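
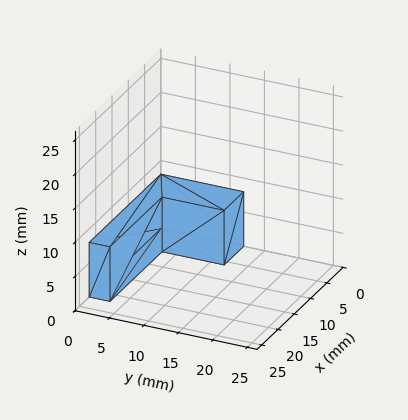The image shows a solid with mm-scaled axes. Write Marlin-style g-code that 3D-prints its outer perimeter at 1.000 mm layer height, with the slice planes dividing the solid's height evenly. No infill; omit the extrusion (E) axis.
Reading the render: the shape is an L-shaped prism: outer 22 × 12 mm, arm thicknesses ≈ 3 mm (horizontal) and 6 mm (vertical), extruded 8 mm in z (dimensions read to the nearest mm from the axis ticks). For the g-code, the solid's height is divided into equal slices at the stated Δz and each level perimeter traced with G1 moves after a G0 lift.

; perimeter-only toolpath
G21 ; units = mm
G90 ; absolute positioning
G28 ; home
; layer 1
G0 Z1.000
G0 X0.000 Y0.000
G1 X22.000 Y0.000
G1 X22.000 Y3.000
G1 X6.000 Y3.000
G1 X6.000 Y12.000
G1 X0.000 Y12.000
G1 X0.000 Y0.000
; layer 2
G0 Z2.000
G0 X0.000 Y0.000
G1 X22.000 Y0.000
G1 X22.000 Y3.000
G1 X6.000 Y3.000
G1 X6.000 Y12.000
G1 X0.000 Y12.000
G1 X0.000 Y0.000
; layer 3
G0 Z3.000
G0 X0.000 Y0.000
G1 X22.000 Y0.000
G1 X22.000 Y3.000
G1 X6.000 Y3.000
G1 X6.000 Y12.000
G1 X0.000 Y12.000
G1 X0.000 Y0.000
; layer 4
G0 Z4.000
G0 X0.000 Y0.000
G1 X22.000 Y0.000
G1 X22.000 Y3.000
G1 X6.000 Y3.000
G1 X6.000 Y12.000
G1 X0.000 Y12.000
G1 X0.000 Y0.000
; layer 5
G0 Z5.000
G0 X0.000 Y0.000
G1 X22.000 Y0.000
G1 X22.000 Y3.000
G1 X6.000 Y3.000
G1 X6.000 Y12.000
G1 X0.000 Y12.000
G1 X0.000 Y0.000
; layer 6
G0 Z6.000
G0 X0.000 Y0.000
G1 X22.000 Y0.000
G1 X22.000 Y3.000
G1 X6.000 Y3.000
G1 X6.000 Y12.000
G1 X0.000 Y12.000
G1 X0.000 Y0.000
; layer 7
G0 Z7.000
G0 X0.000 Y0.000
G1 X22.000 Y0.000
G1 X22.000 Y3.000
G1 X6.000 Y3.000
G1 X6.000 Y12.000
G1 X0.000 Y12.000
G1 X0.000 Y0.000
; layer 8
G0 Z8.000
G0 X0.000 Y0.000
G1 X22.000 Y0.000
G1 X22.000 Y3.000
G1 X6.000 Y3.000
G1 X6.000 Y12.000
G1 X0.000 Y12.000
G1 X0.000 Y0.000
M2 ; end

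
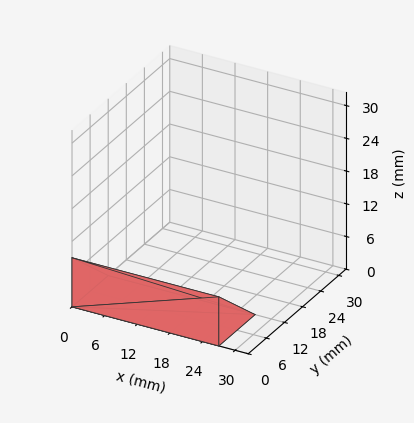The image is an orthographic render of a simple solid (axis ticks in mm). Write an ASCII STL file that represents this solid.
Reading the render: the shape is a wedge (ramp): 27 × 12 mm base, rising to 9 mm along the y=0 edge and sloping linearly to z=0 at y=12 (dimensions read to the nearest mm from the axis ticks). For the STL, each face is triangulated and given an outward normal.

solid part
  facet normal 0.0000 0.0000 -1.0000
    outer loop
      vertex 27.0 12.0 0.0
      vertex 27.0 0.0 0.0
      vertex 0.0 0.0 0.0
    endloop
  endfacet
  facet normal 0.0000 0.0000 -1.0000
    outer loop
      vertex 0.0 12.0 0.0
      vertex 27.0 12.0 0.0
      vertex 0.0 0.0 0.0
    endloop
  endfacet
  facet normal 0.0000 -1.0000 0.0000
    outer loop
      vertex 0.0 0.0 0.0
      vertex 27.0 0.0 0.0
      vertex 27.0 0.0 9.0
    endloop
  endfacet
  facet normal 0.0000 -1.0000 0.0000
    outer loop
      vertex 0.0 0.0 0.0
      vertex 27.0 0.0 9.0
      vertex 0.0 0.0 9.0
    endloop
  endfacet
  facet normal 0.0000 0.6000 0.8000
    outer loop
      vertex 0.0 0.0 9.0
      vertex 27.0 0.0 9.0
      vertex 27.0 12.0 0.0
    endloop
  endfacet
  facet normal 0.0000 0.6000 0.8000
    outer loop
      vertex 0.0 0.0 9.0
      vertex 27.0 12.0 0.0
      vertex 0.0 12.0 0.0
    endloop
  endfacet
  facet normal -1.0000 0.0000 0.0000
    outer loop
      vertex 0.0 0.0 9.0
      vertex 0.0 12.0 0.0
      vertex 0.0 0.0 0.0
    endloop
  endfacet
  facet normal 1.0000 0.0000 0.0000
    outer loop
      vertex 27.0 0.0 0.0
      vertex 27.0 12.0 0.0
      vertex 27.0 0.0 9.0
    endloop
  endfacet
endsolid part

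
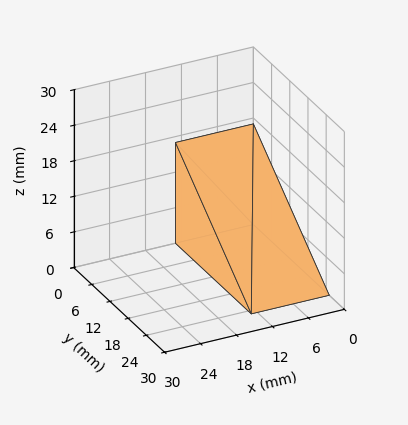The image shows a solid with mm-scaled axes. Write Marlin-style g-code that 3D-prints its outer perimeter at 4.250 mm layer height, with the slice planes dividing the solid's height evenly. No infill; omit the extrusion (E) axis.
Reading the render: the shape is a wedge (ramp): 13 × 25 mm base, rising to 17 mm along the y=0 edge and sloping linearly to z=0 at y=25 (dimensions read to the nearest mm from the axis ticks). For the g-code, the solid's height is divided into equal slices at the stated Δz and each level perimeter traced with G1 moves after a G0 lift.

; perimeter-only toolpath
G21 ; units = mm
G90 ; absolute positioning
G28 ; home
; layer 1
G0 Z4.250
G0 X0.000 Y0.000
G1 X13.000 Y0.000
G1 X13.000 Y18.750
G1 X0.000 Y18.750
G1 X0.000 Y0.000
; layer 2
G0 Z8.500
G0 X0.000 Y0.000
G1 X13.000 Y0.000
G1 X13.000 Y12.500
G1 X0.000 Y12.500
G1 X0.000 Y0.000
; layer 3
G0 Z12.750
G0 X0.000 Y0.000
G1 X13.000 Y0.000
G1 X13.000 Y6.250
G1 X0.000 Y6.250
G1 X0.000 Y0.000
M2 ; end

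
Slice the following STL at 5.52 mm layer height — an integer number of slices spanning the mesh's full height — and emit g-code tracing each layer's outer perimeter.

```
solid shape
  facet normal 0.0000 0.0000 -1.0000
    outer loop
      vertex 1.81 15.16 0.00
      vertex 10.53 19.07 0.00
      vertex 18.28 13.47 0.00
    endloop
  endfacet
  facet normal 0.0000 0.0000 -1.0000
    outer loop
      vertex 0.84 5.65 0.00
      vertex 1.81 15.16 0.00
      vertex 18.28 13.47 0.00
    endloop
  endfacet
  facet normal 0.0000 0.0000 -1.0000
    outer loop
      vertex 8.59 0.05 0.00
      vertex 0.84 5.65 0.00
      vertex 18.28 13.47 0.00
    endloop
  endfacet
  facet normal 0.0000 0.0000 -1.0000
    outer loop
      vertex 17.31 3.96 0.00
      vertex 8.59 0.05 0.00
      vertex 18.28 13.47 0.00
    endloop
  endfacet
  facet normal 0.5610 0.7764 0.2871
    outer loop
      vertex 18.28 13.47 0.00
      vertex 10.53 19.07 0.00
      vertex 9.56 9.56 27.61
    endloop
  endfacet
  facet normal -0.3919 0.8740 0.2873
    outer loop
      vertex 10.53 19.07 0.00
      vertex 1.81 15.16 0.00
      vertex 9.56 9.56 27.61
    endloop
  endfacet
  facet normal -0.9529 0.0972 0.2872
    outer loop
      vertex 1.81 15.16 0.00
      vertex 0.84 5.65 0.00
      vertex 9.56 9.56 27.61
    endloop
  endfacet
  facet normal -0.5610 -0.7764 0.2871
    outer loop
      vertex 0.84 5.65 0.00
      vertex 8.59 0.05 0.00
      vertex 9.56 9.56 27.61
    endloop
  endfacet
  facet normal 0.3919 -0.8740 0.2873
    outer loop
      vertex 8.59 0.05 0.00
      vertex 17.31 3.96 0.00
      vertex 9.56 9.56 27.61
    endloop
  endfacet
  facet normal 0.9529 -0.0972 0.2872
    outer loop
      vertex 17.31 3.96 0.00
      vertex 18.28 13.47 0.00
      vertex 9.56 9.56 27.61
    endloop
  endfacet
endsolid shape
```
; perimeter-only toolpath
G21 ; units = mm
G90 ; absolute positioning
G28 ; home
; layer 1
G0 Z5.52
G0 X16.54 Y12.69
G1 X10.34 Y17.17
G1 X3.36 Y14.04
G1 X2.58 Y6.43
G1 X8.78 Y1.95
G1 X15.76 Y5.08
G1 X16.54 Y12.69
; layer 2
G0 Z11.04
G0 X14.79 Y11.91
G1 X10.14 Y15.27
G1 X4.91 Y12.92
G1 X4.33 Y7.21
G1 X8.98 Y3.85
G1 X14.21 Y6.20
G1 X14.79 Y11.91
; layer 3
G0 Z16.57
G0 X13.05 Y11.12
G1 X9.95 Y13.36
G1 X6.46 Y11.80
G1 X6.07 Y8.00
G1 X9.17 Y5.76
G1 X12.66 Y7.32
G1 X13.05 Y11.12
; layer 4
G0 Z22.09
G0 X11.30 Y10.34
G1 X9.75 Y11.46
G1 X8.01 Y10.68
G1 X7.82 Y8.78
G1 X9.37 Y7.66
G1 X11.11 Y8.44
G1 X11.30 Y10.34
M2 ; end

The solid is a regular 6-sided pyramid, base circumscribed radius ≈ 9.56 mm, apex at z ≈ 27.6 mm. Slicing at Δz = 5.52 mm — 5 equal slices spanning the solid's height, so layer i sits at z = i·h/5 — gives 4 non-empty perimeters. Each is a 6-segment closed polygon; G0 lifts to the layer z and rapids to the start vertex, then G1 traces the edges. The cross-section shrinks linearly with z (the slice at the apex is degenerate and omitted).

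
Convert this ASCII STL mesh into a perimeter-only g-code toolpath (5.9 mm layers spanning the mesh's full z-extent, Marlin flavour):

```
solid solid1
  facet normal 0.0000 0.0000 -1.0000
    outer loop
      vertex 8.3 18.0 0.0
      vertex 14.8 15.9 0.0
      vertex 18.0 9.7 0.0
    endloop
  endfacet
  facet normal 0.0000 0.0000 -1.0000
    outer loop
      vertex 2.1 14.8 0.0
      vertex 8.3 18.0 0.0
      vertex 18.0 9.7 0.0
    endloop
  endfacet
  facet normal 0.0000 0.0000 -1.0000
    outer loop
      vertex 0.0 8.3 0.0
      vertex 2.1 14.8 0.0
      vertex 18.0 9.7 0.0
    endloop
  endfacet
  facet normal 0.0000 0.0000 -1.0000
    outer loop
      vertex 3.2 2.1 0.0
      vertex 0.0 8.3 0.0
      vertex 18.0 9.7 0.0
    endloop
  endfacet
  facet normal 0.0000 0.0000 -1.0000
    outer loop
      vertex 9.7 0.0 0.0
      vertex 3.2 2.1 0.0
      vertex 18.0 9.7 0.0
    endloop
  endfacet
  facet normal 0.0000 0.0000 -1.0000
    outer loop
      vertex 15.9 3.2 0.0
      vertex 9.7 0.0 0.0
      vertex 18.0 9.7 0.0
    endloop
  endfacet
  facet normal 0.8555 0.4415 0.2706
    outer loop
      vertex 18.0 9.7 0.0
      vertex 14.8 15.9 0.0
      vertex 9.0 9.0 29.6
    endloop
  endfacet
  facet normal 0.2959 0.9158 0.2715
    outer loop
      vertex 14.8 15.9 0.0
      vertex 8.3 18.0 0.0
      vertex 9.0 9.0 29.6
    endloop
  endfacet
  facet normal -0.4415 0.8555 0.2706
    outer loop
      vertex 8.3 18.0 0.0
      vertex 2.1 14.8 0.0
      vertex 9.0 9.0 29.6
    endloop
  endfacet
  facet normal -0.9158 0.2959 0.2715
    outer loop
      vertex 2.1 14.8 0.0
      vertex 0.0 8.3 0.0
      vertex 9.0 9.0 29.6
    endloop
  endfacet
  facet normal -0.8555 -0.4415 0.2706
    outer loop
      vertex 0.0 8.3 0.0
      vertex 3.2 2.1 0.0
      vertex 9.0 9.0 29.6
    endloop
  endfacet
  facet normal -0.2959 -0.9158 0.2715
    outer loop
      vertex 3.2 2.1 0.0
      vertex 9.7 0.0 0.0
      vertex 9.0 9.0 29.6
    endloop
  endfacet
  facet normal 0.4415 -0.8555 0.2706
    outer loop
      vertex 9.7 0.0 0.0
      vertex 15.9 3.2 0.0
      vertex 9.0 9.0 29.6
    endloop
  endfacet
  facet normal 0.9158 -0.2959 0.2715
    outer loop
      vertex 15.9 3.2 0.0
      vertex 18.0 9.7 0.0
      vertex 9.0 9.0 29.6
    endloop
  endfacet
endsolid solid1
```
; perimeter-only toolpath
G21 ; units = mm
G90 ; absolute positioning
G28 ; home
; layer 1
G0 Z5.9
G0 X16.2 Y9.6
G1 X13.6 Y14.5
G1 X8.4 Y16.2
G1 X3.5 Y13.6
G1 X1.8 Y8.4
G1 X4.4 Y3.5
G1 X9.6 Y1.8
G1 X14.5 Y4.4
G1 X16.2 Y9.6
; layer 2
G0 Z11.8
G0 X14.4 Y9.4
G1 X12.5 Y13.1
G1 X8.6 Y14.4
G1 X4.9 Y12.5
G1 X3.6 Y8.6
G1 X5.5 Y4.9
G1 X9.4 Y3.6
G1 X13.1 Y5.5
G1 X14.4 Y9.4
; layer 3
G0 Z17.8
G0 X12.6 Y9.3
G1 X11.3 Y11.8
G1 X8.7 Y12.6
G1 X6.2 Y11.3
G1 X5.4 Y8.7
G1 X6.7 Y6.2
G1 X9.3 Y5.4
G1 X11.8 Y6.7
G1 X12.6 Y9.3
; layer 4
G0 Z23.7
G0 X10.8 Y9.1
G1 X10.2 Y10.4
G1 X8.9 Y10.8
G1 X7.6 Y10.2
G1 X7.2 Y8.9
G1 X7.8 Y7.6
G1 X9.1 Y7.2
G1 X10.4 Y7.8
G1 X10.8 Y9.1
M2 ; end

The solid is a regular 8-sided pyramid, base circumscribed radius ≈ 9 mm, apex at z ≈ 29.6 mm. Slicing at Δz = 5.9 mm — 5 equal slices spanning the solid's height, so layer i sits at z = i·h/5 — gives 4 non-empty perimeters. Each is a 8-segment closed polygon; G0 lifts to the layer z and rapids to the start vertex, then G1 traces the edges. The cross-section shrinks linearly with z (the slice at the apex is degenerate and omitted).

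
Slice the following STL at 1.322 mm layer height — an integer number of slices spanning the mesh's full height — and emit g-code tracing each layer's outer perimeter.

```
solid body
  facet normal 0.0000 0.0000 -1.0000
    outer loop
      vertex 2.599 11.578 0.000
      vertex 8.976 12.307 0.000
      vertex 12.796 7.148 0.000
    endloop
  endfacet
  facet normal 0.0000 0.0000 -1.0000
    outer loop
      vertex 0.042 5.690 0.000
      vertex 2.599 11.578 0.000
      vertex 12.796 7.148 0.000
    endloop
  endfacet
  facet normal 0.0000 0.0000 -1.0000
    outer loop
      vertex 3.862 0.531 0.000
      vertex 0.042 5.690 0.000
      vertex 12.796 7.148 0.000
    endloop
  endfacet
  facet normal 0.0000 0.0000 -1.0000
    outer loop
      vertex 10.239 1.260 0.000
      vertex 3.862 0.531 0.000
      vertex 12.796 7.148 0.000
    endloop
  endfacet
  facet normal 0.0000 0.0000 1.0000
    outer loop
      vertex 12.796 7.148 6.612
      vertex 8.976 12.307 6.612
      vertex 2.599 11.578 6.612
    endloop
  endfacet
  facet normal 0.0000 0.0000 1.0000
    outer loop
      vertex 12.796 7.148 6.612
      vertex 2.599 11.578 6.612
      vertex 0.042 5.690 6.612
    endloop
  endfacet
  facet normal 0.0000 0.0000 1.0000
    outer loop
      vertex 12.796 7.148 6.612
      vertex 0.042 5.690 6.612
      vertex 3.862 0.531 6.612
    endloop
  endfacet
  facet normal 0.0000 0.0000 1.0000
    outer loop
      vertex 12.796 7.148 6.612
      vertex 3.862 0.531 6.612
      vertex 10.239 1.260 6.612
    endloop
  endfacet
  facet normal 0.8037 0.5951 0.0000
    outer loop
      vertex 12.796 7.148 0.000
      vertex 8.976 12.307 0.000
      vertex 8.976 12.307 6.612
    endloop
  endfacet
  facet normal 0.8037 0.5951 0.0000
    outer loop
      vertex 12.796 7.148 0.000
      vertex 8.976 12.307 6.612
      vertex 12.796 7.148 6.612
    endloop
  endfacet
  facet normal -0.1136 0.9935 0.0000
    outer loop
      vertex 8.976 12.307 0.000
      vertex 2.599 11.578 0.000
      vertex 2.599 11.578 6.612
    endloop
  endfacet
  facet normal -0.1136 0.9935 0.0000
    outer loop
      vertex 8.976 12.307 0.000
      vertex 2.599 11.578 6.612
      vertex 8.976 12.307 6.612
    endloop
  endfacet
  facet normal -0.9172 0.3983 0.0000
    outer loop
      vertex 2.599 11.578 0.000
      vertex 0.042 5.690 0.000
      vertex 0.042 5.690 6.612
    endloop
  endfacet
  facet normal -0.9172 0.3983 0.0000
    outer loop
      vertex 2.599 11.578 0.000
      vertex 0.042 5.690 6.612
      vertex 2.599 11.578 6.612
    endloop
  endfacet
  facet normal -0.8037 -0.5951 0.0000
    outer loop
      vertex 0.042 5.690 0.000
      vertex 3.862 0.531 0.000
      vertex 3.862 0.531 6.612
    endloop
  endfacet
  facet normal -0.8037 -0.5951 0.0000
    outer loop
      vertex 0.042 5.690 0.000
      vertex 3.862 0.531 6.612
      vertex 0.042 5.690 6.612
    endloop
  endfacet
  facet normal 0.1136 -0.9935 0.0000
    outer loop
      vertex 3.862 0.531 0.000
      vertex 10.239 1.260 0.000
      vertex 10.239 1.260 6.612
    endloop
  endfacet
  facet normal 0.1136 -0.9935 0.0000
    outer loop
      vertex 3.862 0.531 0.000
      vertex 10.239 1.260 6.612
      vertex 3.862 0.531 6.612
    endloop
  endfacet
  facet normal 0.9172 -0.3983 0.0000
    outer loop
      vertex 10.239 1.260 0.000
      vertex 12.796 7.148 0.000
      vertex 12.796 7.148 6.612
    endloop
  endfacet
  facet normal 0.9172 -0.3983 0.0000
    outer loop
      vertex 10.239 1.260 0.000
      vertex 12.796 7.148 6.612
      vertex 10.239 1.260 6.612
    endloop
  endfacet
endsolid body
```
; perimeter-only toolpath
G21 ; units = mm
G90 ; absolute positioning
G28 ; home
; layer 1
G0 Z1.322
G0 X12.796 Y7.148
G1 X8.976 Y12.307
G1 X2.599 Y11.578
G1 X0.042 Y5.690
G1 X3.862 Y0.531
G1 X10.239 Y1.260
G1 X12.796 Y7.148
; layer 2
G0 Z2.645
G0 X12.796 Y7.148
G1 X8.976 Y12.307
G1 X2.599 Y11.578
G1 X0.042 Y5.690
G1 X3.862 Y0.531
G1 X10.239 Y1.260
G1 X12.796 Y7.148
; layer 3
G0 Z3.967
G0 X12.796 Y7.148
G1 X8.976 Y12.307
G1 X2.599 Y11.578
G1 X0.042 Y5.690
G1 X3.862 Y0.531
G1 X10.239 Y1.260
G1 X12.796 Y7.148
; layer 4
G0 Z5.290
G0 X12.796 Y7.148
G1 X8.976 Y12.307
G1 X2.599 Y11.578
G1 X0.042 Y5.690
G1 X3.862 Y0.531
G1 X10.239 Y1.260
G1 X12.796 Y7.148
; layer 5
G0 Z6.612
G0 X12.796 Y7.148
G1 X8.976 Y12.307
G1 X2.599 Y11.578
G1 X0.042 Y5.690
G1 X3.862 Y0.531
G1 X10.239 Y1.260
G1 X12.796 Y7.148
M2 ; end

The solid is a regular 6-sided prism (a cylinder approximated with 6 flat sides), circumscribed radius ≈ 6.42 mm, height ≈ 6.61 mm. Slicing at Δz = 1.322 mm — 5 equal slices spanning the solid's height, so layer i sits at z = i·h/5 — gives 5 non-empty perimeters. Each is a 6-segment closed polygon; G0 lifts to the layer z and rapids to the start vertex, then G1 traces the edges.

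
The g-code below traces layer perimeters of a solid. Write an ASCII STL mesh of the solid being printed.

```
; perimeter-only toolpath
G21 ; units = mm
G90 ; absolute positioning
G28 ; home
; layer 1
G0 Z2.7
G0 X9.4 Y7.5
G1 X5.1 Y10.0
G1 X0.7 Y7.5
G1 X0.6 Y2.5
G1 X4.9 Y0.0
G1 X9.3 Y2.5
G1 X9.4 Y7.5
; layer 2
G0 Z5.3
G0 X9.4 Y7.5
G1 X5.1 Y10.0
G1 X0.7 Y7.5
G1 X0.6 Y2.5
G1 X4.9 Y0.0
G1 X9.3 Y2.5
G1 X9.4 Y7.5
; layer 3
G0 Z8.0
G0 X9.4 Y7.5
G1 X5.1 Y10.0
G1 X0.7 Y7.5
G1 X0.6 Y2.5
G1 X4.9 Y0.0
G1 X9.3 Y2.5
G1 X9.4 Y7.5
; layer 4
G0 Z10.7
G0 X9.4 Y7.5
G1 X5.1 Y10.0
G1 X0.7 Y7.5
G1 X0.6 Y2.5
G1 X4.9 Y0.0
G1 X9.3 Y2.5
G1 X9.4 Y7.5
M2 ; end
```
solid part
  facet normal 0.0000 0.0000 -1.0000
    outer loop
      vertex 0.7 7.5 0.0
      vertex 5.1 10.0 0.0
      vertex 9.4 7.5 0.0
    endloop
  endfacet
  facet normal 0.0000 0.0000 -1.0000
    outer loop
      vertex 0.6 2.5 0.0
      vertex 0.7 7.5 0.0
      vertex 9.4 7.5 0.0
    endloop
  endfacet
  facet normal 0.0000 0.0000 -1.0000
    outer loop
      vertex 4.9 0.0 0.0
      vertex 0.6 2.5 0.0
      vertex 9.4 7.5 0.0
    endloop
  endfacet
  facet normal 0.0000 0.0000 -1.0000
    outer loop
      vertex 9.3 2.5 0.0
      vertex 4.9 0.0 0.0
      vertex 9.4 7.5 0.0
    endloop
  endfacet
  facet normal 0.0000 0.0000 1.0000
    outer loop
      vertex 9.4 7.5 10.7
      vertex 5.1 10.0 10.7
      vertex 0.7 7.5 10.7
    endloop
  endfacet
  facet normal 0.0000 0.0000 1.0000
    outer loop
      vertex 9.4 7.5 10.7
      vertex 0.7 7.5 10.7
      vertex 0.6 2.5 10.7
    endloop
  endfacet
  facet normal 0.0000 0.0000 1.0000
    outer loop
      vertex 9.4 7.5 10.7
      vertex 0.6 2.5 10.7
      vertex 4.9 0.0 10.7
    endloop
  endfacet
  facet normal 0.0000 0.0000 1.0000
    outer loop
      vertex 9.4 7.5 10.7
      vertex 4.9 0.0 10.7
      vertex 9.3 2.5 10.7
    endloop
  endfacet
  facet normal 0.5026 0.8645 0.0000
    outer loop
      vertex 9.4 7.5 0.0
      vertex 5.1 10.0 0.0
      vertex 5.1 10.0 10.7
    endloop
  endfacet
  facet normal 0.5026 0.8645 0.0000
    outer loop
      vertex 9.4 7.5 0.0
      vertex 5.1 10.0 10.7
      vertex 9.4 7.5 10.7
    endloop
  endfacet
  facet normal -0.4940 0.8695 0.0000
    outer loop
      vertex 5.1 10.0 0.0
      vertex 0.7 7.5 0.0
      vertex 0.7 7.5 10.7
    endloop
  endfacet
  facet normal -0.4940 0.8695 0.0000
    outer loop
      vertex 5.1 10.0 0.0
      vertex 0.7 7.5 10.7
      vertex 5.1 10.0 10.7
    endloop
  endfacet
  facet normal -0.9998 0.0200 0.0000
    outer loop
      vertex 0.7 7.5 0.0
      vertex 0.6 2.5 0.0
      vertex 0.6 2.5 10.7
    endloop
  endfacet
  facet normal -0.9998 0.0200 0.0000
    outer loop
      vertex 0.7 7.5 0.0
      vertex 0.6 2.5 10.7
      vertex 0.7 7.5 10.7
    endloop
  endfacet
  facet normal -0.5026 -0.8645 0.0000
    outer loop
      vertex 0.6 2.5 0.0
      vertex 4.9 0.0 0.0
      vertex 4.9 0.0 10.7
    endloop
  endfacet
  facet normal -0.5026 -0.8645 0.0000
    outer loop
      vertex 0.6 2.5 0.0
      vertex 4.9 0.0 10.7
      vertex 0.6 2.5 10.7
    endloop
  endfacet
  facet normal 0.4940 -0.8695 0.0000
    outer loop
      vertex 4.9 0.0 0.0
      vertex 9.3 2.5 0.0
      vertex 9.3 2.5 10.7
    endloop
  endfacet
  facet normal 0.4940 -0.8695 0.0000
    outer loop
      vertex 4.9 0.0 0.0
      vertex 9.3 2.5 10.7
      vertex 4.9 0.0 10.7
    endloop
  endfacet
  facet normal 0.9998 -0.0200 0.0000
    outer loop
      vertex 9.3 2.5 0.0
      vertex 9.4 7.5 0.0
      vertex 9.4 7.5 10.7
    endloop
  endfacet
  facet normal 0.9998 -0.0200 0.0000
    outer loop
      vertex 9.3 2.5 0.0
      vertex 9.4 7.5 10.7
      vertex 9.3 2.5 10.7
    endloop
  endfacet
endsolid part

The G0 Z moves step by Δz≈2.7 mm. Every layer's G1 loop is the same polygon, so the solid is a straight extrusion of it from z=0 to z≈10.7. Closing with flat bottom and top caps and triangulating gives 20 facets — a regular 6-sided prism (a cylinder approximated with 6 flat sides), circumscribed radius ≈ 5 mm, height ≈ 10.7 mm.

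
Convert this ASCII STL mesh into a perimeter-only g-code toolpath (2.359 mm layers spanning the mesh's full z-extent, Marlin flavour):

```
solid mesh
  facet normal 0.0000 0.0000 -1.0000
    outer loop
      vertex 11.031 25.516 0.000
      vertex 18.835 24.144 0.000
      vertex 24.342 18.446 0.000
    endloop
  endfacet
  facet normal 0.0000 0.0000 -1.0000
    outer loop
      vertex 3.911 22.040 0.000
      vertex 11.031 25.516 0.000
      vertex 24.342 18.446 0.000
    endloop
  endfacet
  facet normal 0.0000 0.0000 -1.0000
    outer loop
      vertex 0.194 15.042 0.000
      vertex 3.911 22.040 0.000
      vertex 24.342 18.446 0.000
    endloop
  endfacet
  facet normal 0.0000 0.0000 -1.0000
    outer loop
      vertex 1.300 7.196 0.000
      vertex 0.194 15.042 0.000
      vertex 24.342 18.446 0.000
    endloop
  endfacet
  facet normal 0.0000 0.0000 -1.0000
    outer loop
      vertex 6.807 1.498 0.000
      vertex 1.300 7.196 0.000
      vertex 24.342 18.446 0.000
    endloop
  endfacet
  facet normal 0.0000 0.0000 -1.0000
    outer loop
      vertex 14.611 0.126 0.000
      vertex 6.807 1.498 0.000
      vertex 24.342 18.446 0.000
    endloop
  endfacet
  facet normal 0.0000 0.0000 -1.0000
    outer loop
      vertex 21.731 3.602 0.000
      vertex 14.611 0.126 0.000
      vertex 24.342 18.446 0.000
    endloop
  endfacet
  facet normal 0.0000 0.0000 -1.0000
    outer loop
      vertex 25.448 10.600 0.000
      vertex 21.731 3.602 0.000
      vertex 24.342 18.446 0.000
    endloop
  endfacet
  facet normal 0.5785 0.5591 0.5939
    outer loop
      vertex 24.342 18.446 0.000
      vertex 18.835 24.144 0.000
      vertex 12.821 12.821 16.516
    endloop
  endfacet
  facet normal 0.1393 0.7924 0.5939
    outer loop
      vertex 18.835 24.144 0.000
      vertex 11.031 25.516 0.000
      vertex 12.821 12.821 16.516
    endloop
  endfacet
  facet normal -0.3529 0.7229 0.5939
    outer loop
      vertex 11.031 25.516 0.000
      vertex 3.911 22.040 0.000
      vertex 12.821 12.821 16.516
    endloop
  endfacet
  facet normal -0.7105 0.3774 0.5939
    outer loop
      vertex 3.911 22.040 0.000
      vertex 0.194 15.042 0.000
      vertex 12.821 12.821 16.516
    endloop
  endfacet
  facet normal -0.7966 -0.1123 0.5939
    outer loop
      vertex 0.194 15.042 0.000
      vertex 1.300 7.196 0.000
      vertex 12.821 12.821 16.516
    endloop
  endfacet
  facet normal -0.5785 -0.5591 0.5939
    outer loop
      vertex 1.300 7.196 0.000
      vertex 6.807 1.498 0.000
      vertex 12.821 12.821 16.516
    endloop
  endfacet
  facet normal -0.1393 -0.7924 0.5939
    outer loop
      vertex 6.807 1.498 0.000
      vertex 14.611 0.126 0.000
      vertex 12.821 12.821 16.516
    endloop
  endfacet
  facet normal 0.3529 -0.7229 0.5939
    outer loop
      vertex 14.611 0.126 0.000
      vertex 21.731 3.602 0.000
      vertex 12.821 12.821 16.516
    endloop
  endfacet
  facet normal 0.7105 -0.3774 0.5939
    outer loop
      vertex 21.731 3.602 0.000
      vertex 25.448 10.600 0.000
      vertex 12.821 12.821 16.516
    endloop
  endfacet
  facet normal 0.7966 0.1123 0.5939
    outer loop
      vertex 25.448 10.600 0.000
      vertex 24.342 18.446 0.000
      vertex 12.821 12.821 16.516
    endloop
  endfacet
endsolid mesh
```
; perimeter-only toolpath
G21 ; units = mm
G90 ; absolute positioning
G28 ; home
; layer 1
G0 Z2.359
G0 X22.696 Y17.642
G1 X17.976 Y22.526
G1 X11.287 Y23.702
G1 X5.184 Y20.723
G1 X1.998 Y14.725
G1 X2.946 Y8.000
G1 X7.666 Y3.116
G1 X14.355 Y1.940
G1 X20.458 Y4.919
G1 X23.644 Y10.917
G1 X22.696 Y17.642
; layer 2
G0 Z4.719
G0 X21.050 Y16.839
G1 X17.117 Y20.909
G1 X11.542 Y21.889
G1 X6.457 Y19.406
G1 X3.802 Y14.407
G1 X4.592 Y8.803
G1 X8.525 Y4.733
G1 X14.100 Y3.753
G1 X19.185 Y6.236
G1 X21.840 Y11.235
G1 X21.050 Y16.839
; layer 3
G0 Z7.078
G0 X19.404 Y16.035
G1 X16.258 Y19.291
G1 X11.798 Y20.075
G1 X7.730 Y18.089
G1 X5.606 Y14.090
G1 X6.238 Y9.607
G1 X9.384 Y6.351
G1 X13.844 Y5.567
G1 X17.912 Y7.553
G1 X20.036 Y11.552
G1 X19.404 Y16.035
; layer 4
G0 Z9.438
G0 X17.759 Y15.232
G1 X15.398 Y17.674
G1 X12.054 Y18.262
G1 X9.002 Y16.772
G1 X7.409 Y13.773
G1 X7.883 Y10.410
G1 X10.244 Y7.968
G1 X13.588 Y7.380
G1 X16.640 Y8.870
G1 X18.233 Y11.869
G1 X17.759 Y15.232
; layer 5
G0 Z11.797
G0 X16.113 Y14.428
G1 X14.539 Y16.056
G1 X12.310 Y16.448
G1 X10.275 Y15.455
G1 X9.213 Y13.456
G1 X9.529 Y11.214
G1 X11.103 Y9.586
G1 X13.332 Y9.194
G1 X15.367 Y10.187
G1 X16.429 Y12.186
G1 X16.113 Y14.428
; layer 6
G0 Z14.157
G0 X14.467 Y13.625
G1 X13.680 Y14.439
G1 X12.565 Y14.635
G1 X11.548 Y14.138
G1 X11.017 Y13.138
G1 X11.175 Y12.017
G1 X11.962 Y11.203
G1 X13.077 Y11.007
G1 X14.094 Y11.504
G1 X14.625 Y12.504
G1 X14.467 Y13.625
M2 ; end

The solid is a regular 10-sided pyramid, base circumscribed radius ≈ 12.8 mm, apex at z ≈ 16.5 mm. Slicing at Δz = 2.359 mm — 7 equal slices spanning the solid's height, so layer i sits at z = i·h/7 — gives 6 non-empty perimeters. Each is a 10-segment closed polygon; G0 lifts to the layer z and rapids to the start vertex, then G1 traces the edges. The cross-section shrinks linearly with z (the slice at the apex is degenerate and omitted).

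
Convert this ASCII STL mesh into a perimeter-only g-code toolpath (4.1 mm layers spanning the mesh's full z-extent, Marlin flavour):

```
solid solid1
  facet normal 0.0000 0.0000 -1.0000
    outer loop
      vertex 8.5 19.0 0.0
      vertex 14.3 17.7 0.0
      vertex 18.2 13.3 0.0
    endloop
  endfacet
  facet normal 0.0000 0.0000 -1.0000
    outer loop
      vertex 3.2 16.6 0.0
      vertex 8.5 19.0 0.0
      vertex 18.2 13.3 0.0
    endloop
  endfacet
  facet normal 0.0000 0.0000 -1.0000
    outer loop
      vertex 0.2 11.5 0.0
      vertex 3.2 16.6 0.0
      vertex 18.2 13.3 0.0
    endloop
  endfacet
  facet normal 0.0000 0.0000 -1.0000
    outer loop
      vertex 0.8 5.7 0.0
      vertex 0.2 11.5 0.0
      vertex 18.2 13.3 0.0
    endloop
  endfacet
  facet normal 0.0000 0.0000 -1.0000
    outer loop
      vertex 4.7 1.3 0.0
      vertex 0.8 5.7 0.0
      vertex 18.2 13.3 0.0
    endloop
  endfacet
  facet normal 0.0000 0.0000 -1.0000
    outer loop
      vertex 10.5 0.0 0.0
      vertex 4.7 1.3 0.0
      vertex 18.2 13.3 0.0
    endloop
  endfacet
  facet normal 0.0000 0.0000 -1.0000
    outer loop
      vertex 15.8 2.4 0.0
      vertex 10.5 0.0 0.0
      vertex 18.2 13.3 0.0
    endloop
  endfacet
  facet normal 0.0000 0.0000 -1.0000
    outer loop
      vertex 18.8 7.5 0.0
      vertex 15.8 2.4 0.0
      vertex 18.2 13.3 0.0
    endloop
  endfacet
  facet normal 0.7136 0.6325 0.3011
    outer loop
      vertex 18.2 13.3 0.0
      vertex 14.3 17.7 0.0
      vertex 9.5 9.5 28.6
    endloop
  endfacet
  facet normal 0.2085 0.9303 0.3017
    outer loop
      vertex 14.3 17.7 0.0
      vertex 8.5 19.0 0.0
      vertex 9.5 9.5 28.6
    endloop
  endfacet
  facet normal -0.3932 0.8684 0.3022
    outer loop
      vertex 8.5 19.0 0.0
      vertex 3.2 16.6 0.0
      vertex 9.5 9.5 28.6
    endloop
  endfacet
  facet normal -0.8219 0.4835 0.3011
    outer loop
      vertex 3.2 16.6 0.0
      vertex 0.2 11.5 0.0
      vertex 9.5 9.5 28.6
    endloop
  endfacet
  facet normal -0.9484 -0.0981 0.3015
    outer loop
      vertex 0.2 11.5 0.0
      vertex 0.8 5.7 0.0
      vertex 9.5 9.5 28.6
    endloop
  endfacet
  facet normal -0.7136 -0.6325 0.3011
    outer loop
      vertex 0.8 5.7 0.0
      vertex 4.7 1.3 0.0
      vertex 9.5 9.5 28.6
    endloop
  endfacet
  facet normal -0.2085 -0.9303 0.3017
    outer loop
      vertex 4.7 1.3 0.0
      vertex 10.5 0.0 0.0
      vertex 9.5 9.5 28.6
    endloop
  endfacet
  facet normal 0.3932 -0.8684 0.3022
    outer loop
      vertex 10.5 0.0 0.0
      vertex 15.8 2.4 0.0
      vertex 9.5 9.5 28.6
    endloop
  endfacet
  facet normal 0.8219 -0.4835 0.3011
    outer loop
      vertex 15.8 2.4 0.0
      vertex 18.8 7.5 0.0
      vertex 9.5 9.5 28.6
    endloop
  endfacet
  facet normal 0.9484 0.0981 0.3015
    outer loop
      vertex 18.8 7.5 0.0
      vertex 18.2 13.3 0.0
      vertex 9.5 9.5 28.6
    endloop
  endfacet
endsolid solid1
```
; perimeter-only toolpath
G21 ; units = mm
G90 ; absolute positioning
G28 ; home
; layer 1
G0 Z4.1
G0 X17.0 Y12.8
G1 X13.6 Y16.5
G1 X8.6 Y17.6
G1 X4.1 Y15.6
G1 X1.5 Y11.2
G1 X2.0 Y6.2
G1 X5.4 Y2.5
G1 X10.4 Y1.4
G1 X14.9 Y3.4
G1 X17.5 Y7.8
G1 X17.0 Y12.8
; layer 2
G0 Z8.2
G0 X15.7 Y12.2
G1 X12.9 Y15.4
G1 X8.8 Y16.3
G1 X5.0 Y14.6
G1 X2.9 Y10.9
G1 X3.3 Y6.8
G1 X6.1 Y3.6
G1 X10.2 Y2.7
G1 X14.0 Y4.4
G1 X16.1 Y8.1
G1 X15.7 Y12.2
; layer 3
G0 Z12.3
G0 X14.5 Y11.7
G1 X12.2 Y14.2
G1 X8.9 Y14.9
G1 X5.9 Y13.6
G1 X4.2 Y10.6
G1 X4.5 Y7.3
G1 X6.8 Y4.8
G1 X10.1 Y4.1
G1 X13.1 Y5.4
G1 X14.8 Y8.4
G1 X14.5 Y11.7
; layer 4
G0 Z16.3
G0 X13.2 Y11.1
G1 X11.6 Y13.0
G1 X9.1 Y13.6
G1 X6.8 Y12.5
G1 X5.5 Y10.4
G1 X5.8 Y7.9
G1 X7.4 Y6.0
G1 X9.9 Y5.4
G1 X12.2 Y6.5
G1 X13.5 Y8.6
G1 X13.2 Y11.1
; layer 5
G0 Z20.4
G0 X12.0 Y10.6
G1 X10.9 Y11.8
G1 X9.2 Y12.2
G1 X7.7 Y11.5
G1 X6.8 Y10.1
G1 X7.0 Y8.4
G1 X8.1 Y7.2
G1 X9.8 Y6.8
G1 X11.3 Y7.5
G1 X12.2 Y8.9
G1 X12.0 Y10.6
; layer 6
G0 Z24.5
G0 X10.7 Y10.0
G1 X10.2 Y10.7
G1 X9.4 Y10.9
G1 X8.6 Y10.5
G1 X8.2 Y9.8
G1 X8.3 Y9.0
G1 X8.8 Y8.3
G1 X9.6 Y8.1
G1 X10.4 Y8.5
G1 X10.8 Y9.2
G1 X10.7 Y10.0
M2 ; end

The solid is a regular 10-sided pyramid, base circumscribed radius ≈ 9.5 mm, apex at z ≈ 28.6 mm. Slicing at Δz = 4.1 mm — 7 equal slices spanning the solid's height, so layer i sits at z = i·h/7 — gives 6 non-empty perimeters. Each is a 10-segment closed polygon; G0 lifts to the layer z and rapids to the start vertex, then G1 traces the edges. The cross-section shrinks linearly with z (the slice at the apex is degenerate and omitted).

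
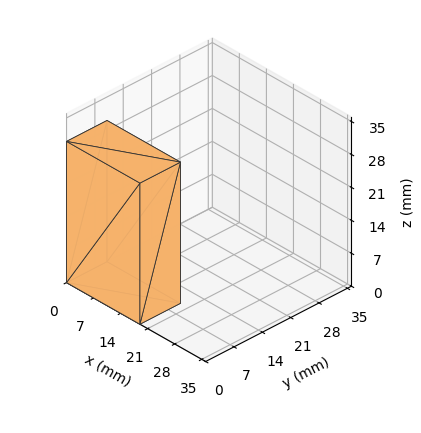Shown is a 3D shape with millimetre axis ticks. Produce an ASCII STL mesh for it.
Reading the render: the shape is a rectangular box, roughly 19 × 10 mm footprint and 30 mm tall (dimensions read to the nearest mm from the axis ticks). For the STL, each face is triangulated and given an outward normal.

solid part
  facet normal 0.0000 0.0000 -1.0000
    outer loop
      vertex 19.000 10.000 0.000
      vertex 19.000 0.000 0.000
      vertex 0.000 0.000 0.000
    endloop
  endfacet
  facet normal 0.0000 0.0000 -1.0000
    outer loop
      vertex 0.000 10.000 0.000
      vertex 19.000 10.000 0.000
      vertex 0.000 0.000 0.000
    endloop
  endfacet
  facet normal 0.0000 0.0000 1.0000
    outer loop
      vertex 0.000 0.000 30.000
      vertex 19.000 0.000 30.000
      vertex 19.000 10.000 30.000
    endloop
  endfacet
  facet normal 0.0000 0.0000 1.0000
    outer loop
      vertex 0.000 0.000 30.000
      vertex 19.000 10.000 30.000
      vertex 0.000 10.000 30.000
    endloop
  endfacet
  facet normal 0.0000 -1.0000 0.0000
    outer loop
      vertex 0.000 0.000 0.000
      vertex 19.000 0.000 0.000
      vertex 19.000 0.000 30.000
    endloop
  endfacet
  facet normal 0.0000 -1.0000 0.0000
    outer loop
      vertex 0.000 0.000 0.000
      vertex 19.000 0.000 30.000
      vertex 0.000 0.000 30.000
    endloop
  endfacet
  facet normal 0.0000 1.0000 0.0000
    outer loop
      vertex 19.000 10.000 30.000
      vertex 19.000 10.000 0.000
      vertex 0.000 10.000 0.000
    endloop
  endfacet
  facet normal 0.0000 1.0000 0.0000
    outer loop
      vertex 0.000 10.000 30.000
      vertex 19.000 10.000 30.000
      vertex 0.000 10.000 0.000
    endloop
  endfacet
  facet normal -1.0000 0.0000 0.0000
    outer loop
      vertex 0.000 10.000 30.000
      vertex 0.000 10.000 0.000
      vertex 0.000 0.000 0.000
    endloop
  endfacet
  facet normal -1.0000 0.0000 0.0000
    outer loop
      vertex 0.000 0.000 30.000
      vertex 0.000 10.000 30.000
      vertex 0.000 0.000 0.000
    endloop
  endfacet
  facet normal 1.0000 0.0000 0.0000
    outer loop
      vertex 19.000 0.000 0.000
      vertex 19.000 10.000 0.000
      vertex 19.000 10.000 30.000
    endloop
  endfacet
  facet normal 1.0000 0.0000 0.0000
    outer loop
      vertex 19.000 0.000 0.000
      vertex 19.000 10.000 30.000
      vertex 19.000 0.000 30.000
    endloop
  endfacet
endsolid part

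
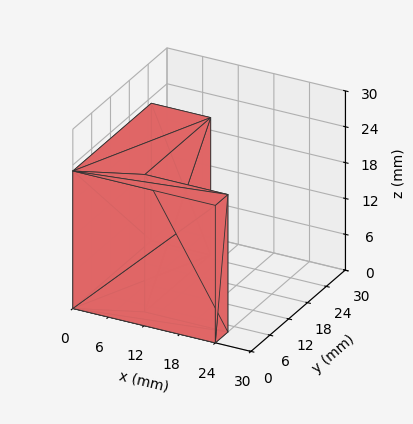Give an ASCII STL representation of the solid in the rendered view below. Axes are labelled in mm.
Reading the render: the shape is an L-shaped prism: outer 24 × 25 mm, arm thicknesses ≈ 4 mm (horizontal) and 10 mm (vertical), extruded 23 mm in z (dimensions read to the nearest mm from the axis ticks). For the STL, each face is triangulated and given an outward normal.

solid part
  facet normal 0.0000 0.0000 -1.0000
    outer loop
      vertex 24.0 4.0 0.0
      vertex 24.0 0.0 0.0
      vertex 0.0 0.0 0.0
    endloop
  endfacet
  facet normal 0.0000 0.0000 -1.0000
    outer loop
      vertex 10.0 4.0 0.0
      vertex 24.0 4.0 0.0
      vertex 0.0 0.0 0.0
    endloop
  endfacet
  facet normal 0.0000 0.0000 -1.0000
    outer loop
      vertex 10.0 25.0 0.0
      vertex 10.0 4.0 0.0
      vertex 0.0 0.0 0.0
    endloop
  endfacet
  facet normal 0.0000 0.0000 -1.0000
    outer loop
      vertex 0.0 25.0 0.0
      vertex 10.0 25.0 0.0
      vertex 0.0 0.0 0.0
    endloop
  endfacet
  facet normal 0.0000 0.0000 1.0000
    outer loop
      vertex 0.0 0.0 23.0
      vertex 24.0 0.0 23.0
      vertex 24.0 4.0 23.0
    endloop
  endfacet
  facet normal 0.0000 0.0000 1.0000
    outer loop
      vertex 0.0 0.0 23.0
      vertex 24.0 4.0 23.0
      vertex 10.0 4.0 23.0
    endloop
  endfacet
  facet normal 0.0000 0.0000 1.0000
    outer loop
      vertex 0.0 0.0 23.0
      vertex 10.0 4.0 23.0
      vertex 10.0 25.0 23.0
    endloop
  endfacet
  facet normal 0.0000 0.0000 1.0000
    outer loop
      vertex 0.0 0.0 23.0
      vertex 10.0 25.0 23.0
      vertex 0.0 25.0 23.0
    endloop
  endfacet
  facet normal 0.0000 -1.0000 0.0000
    outer loop
      vertex 0.0 0.0 0.0
      vertex 24.0 0.0 0.0
      vertex 24.0 0.0 23.0
    endloop
  endfacet
  facet normal 0.0000 -1.0000 0.0000
    outer loop
      vertex 0.0 0.0 0.0
      vertex 24.0 0.0 23.0
      vertex 0.0 0.0 23.0
    endloop
  endfacet
  facet normal 1.0000 0.0000 0.0000
    outer loop
      vertex 24.0 0.0 0.0
      vertex 24.0 4.0 0.0
      vertex 24.0 4.0 23.0
    endloop
  endfacet
  facet normal 1.0000 0.0000 0.0000
    outer loop
      vertex 24.0 0.0 0.0
      vertex 24.0 4.0 23.0
      vertex 24.0 0.0 23.0
    endloop
  endfacet
  facet normal 0.0000 1.0000 0.0000
    outer loop
      vertex 24.0 4.0 0.0
      vertex 10.0 4.0 0.0
      vertex 10.0 4.0 23.0
    endloop
  endfacet
  facet normal 0.0000 1.0000 0.0000
    outer loop
      vertex 24.0 4.0 0.0
      vertex 10.0 4.0 23.0
      vertex 24.0 4.0 23.0
    endloop
  endfacet
  facet normal 1.0000 0.0000 0.0000
    outer loop
      vertex 10.0 4.0 0.0
      vertex 10.0 25.0 0.0
      vertex 10.0 25.0 23.0
    endloop
  endfacet
  facet normal 1.0000 0.0000 0.0000
    outer loop
      vertex 10.0 4.0 0.0
      vertex 10.0 25.0 23.0
      vertex 10.0 4.0 23.0
    endloop
  endfacet
  facet normal 0.0000 1.0000 0.0000
    outer loop
      vertex 10.0 25.0 0.0
      vertex 0.0 25.0 0.0
      vertex 0.0 25.0 23.0
    endloop
  endfacet
  facet normal 0.0000 1.0000 0.0000
    outer loop
      vertex 10.0 25.0 0.0
      vertex 0.0 25.0 23.0
      vertex 10.0 25.0 23.0
    endloop
  endfacet
  facet normal -1.0000 0.0000 0.0000
    outer loop
      vertex 0.0 25.0 0.0
      vertex 0.0 0.0 0.0
      vertex 0.0 0.0 23.0
    endloop
  endfacet
  facet normal -1.0000 0.0000 0.0000
    outer loop
      vertex 0.0 25.0 0.0
      vertex 0.0 0.0 23.0
      vertex 0.0 25.0 23.0
    endloop
  endfacet
endsolid part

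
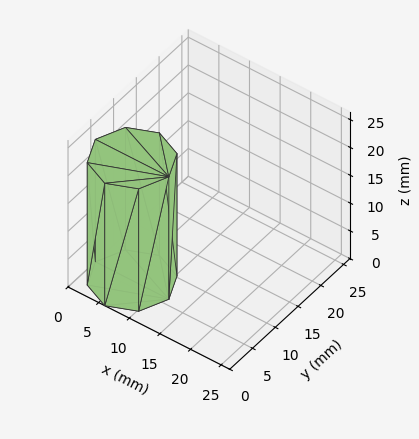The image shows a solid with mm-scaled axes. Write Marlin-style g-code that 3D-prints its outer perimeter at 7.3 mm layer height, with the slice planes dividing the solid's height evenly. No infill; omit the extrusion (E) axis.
Reading the render: the shape is a regular 8-sided prism (a cylinder approximated with 8 flat sides), circumscribed radius ≈ 6 mm, height ≈ 22 mm (dimensions read to the nearest mm from the axis ticks). For the g-code, the solid's height is divided into equal slices at the stated Δz and each level perimeter traced with G1 moves after a G0 lift.

; perimeter-only toolpath
G21 ; units = mm
G90 ; absolute positioning
G28 ; home
; layer 1
G0 Z7.3
G0 X12.0 Y6.0
G1 X10.2 Y10.2
G1 X6.0 Y12.0
G1 X1.8 Y10.2
G1 X0.0 Y6.0
G1 X1.8 Y1.8
G1 X6.0 Y0.0
G1 X10.2 Y1.8
G1 X12.0 Y6.0
; layer 2
G0 Z14.7
G0 X12.0 Y6.0
G1 X10.2 Y10.2
G1 X6.0 Y12.0
G1 X1.8 Y10.2
G1 X0.0 Y6.0
G1 X1.8 Y1.8
G1 X6.0 Y0.0
G1 X10.2 Y1.8
G1 X12.0 Y6.0
; layer 3
G0 Z22.0
G0 X12.0 Y6.0
G1 X10.2 Y10.2
G1 X6.0 Y12.0
G1 X1.8 Y10.2
G1 X0.0 Y6.0
G1 X1.8 Y1.8
G1 X6.0 Y0.0
G1 X10.2 Y1.8
G1 X12.0 Y6.0
M2 ; end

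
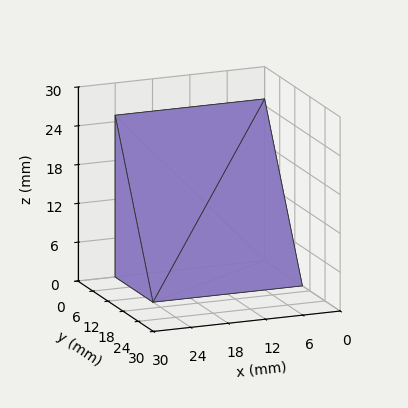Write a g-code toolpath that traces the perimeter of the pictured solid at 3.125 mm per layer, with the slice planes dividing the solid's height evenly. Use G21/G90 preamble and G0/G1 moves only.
Reading the render: the shape is a wedge (ramp): 24 × 15 mm base, rising to 25 mm along the y=0 edge and sloping linearly to z=0 at y=15 (dimensions read to the nearest mm from the axis ticks). For the g-code, the solid's height is divided into equal slices at the stated Δz and each level perimeter traced with G1 moves after a G0 lift.

; perimeter-only toolpath
G21 ; units = mm
G90 ; absolute positioning
G28 ; home
; layer 1
G0 Z3.125
G0 X0.000 Y0.000
G1 X24.000 Y0.000
G1 X24.000 Y13.125
G1 X0.000 Y13.125
G1 X0.000 Y0.000
; layer 2
G0 Z6.250
G0 X0.000 Y0.000
G1 X24.000 Y0.000
G1 X24.000 Y11.250
G1 X0.000 Y11.250
G1 X0.000 Y0.000
; layer 3
G0 Z9.375
G0 X0.000 Y0.000
G1 X24.000 Y0.000
G1 X24.000 Y9.375
G1 X0.000 Y9.375
G1 X0.000 Y0.000
; layer 4
G0 Z12.500
G0 X0.000 Y0.000
G1 X24.000 Y0.000
G1 X24.000 Y7.500
G1 X0.000 Y7.500
G1 X0.000 Y0.000
; layer 5
G0 Z15.625
G0 X0.000 Y0.000
G1 X24.000 Y0.000
G1 X24.000 Y5.625
G1 X0.000 Y5.625
G1 X0.000 Y0.000
; layer 6
G0 Z18.750
G0 X0.000 Y0.000
G1 X24.000 Y0.000
G1 X24.000 Y3.750
G1 X0.000 Y3.750
G1 X0.000 Y0.000
; layer 7
G0 Z21.875
G0 X0.000 Y0.000
G1 X24.000 Y0.000
G1 X24.000 Y1.875
G1 X0.000 Y1.875
G1 X0.000 Y0.000
M2 ; end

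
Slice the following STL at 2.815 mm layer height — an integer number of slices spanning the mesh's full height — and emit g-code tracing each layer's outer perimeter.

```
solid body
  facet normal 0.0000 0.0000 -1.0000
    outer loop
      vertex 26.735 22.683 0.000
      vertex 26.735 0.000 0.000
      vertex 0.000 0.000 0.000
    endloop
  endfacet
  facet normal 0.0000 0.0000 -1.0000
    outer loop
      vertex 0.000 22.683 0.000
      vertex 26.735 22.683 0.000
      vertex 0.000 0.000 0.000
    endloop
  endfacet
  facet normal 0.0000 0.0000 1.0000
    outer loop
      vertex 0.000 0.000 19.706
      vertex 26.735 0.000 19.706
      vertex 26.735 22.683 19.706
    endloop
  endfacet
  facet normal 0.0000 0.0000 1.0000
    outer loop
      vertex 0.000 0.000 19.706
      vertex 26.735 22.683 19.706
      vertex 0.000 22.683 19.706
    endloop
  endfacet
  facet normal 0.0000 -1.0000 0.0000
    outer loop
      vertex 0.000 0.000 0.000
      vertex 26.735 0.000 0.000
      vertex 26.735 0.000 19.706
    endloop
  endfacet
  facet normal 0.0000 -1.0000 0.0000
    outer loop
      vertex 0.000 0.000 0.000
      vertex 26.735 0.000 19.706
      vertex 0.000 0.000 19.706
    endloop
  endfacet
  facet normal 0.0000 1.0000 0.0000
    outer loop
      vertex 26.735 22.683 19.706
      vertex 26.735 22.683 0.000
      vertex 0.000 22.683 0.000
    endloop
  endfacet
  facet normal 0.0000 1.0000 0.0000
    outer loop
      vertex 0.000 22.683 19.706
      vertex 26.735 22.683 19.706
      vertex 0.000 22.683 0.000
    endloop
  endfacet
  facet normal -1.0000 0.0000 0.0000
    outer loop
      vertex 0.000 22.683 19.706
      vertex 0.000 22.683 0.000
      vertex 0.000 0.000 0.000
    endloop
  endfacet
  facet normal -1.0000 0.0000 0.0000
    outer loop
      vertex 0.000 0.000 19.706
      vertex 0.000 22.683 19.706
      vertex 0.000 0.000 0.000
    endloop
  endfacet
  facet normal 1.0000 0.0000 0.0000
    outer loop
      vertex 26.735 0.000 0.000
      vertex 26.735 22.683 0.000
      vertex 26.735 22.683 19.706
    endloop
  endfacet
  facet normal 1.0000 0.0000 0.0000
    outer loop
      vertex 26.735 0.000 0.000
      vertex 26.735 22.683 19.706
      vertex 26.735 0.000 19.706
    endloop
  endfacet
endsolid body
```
; perimeter-only toolpath
G21 ; units = mm
G90 ; absolute positioning
G28 ; home
; layer 1
G0 Z2.815
G0 X0.000 Y0.000
G1 X26.735 Y0.000
G1 X26.735 Y22.683
G1 X0.000 Y22.683
G1 X0.000 Y0.000
; layer 2
G0 Z5.630
G0 X0.000 Y0.000
G1 X26.735 Y0.000
G1 X26.735 Y22.683
G1 X0.000 Y22.683
G1 X0.000 Y0.000
; layer 3
G0 Z8.445
G0 X0.000 Y0.000
G1 X26.735 Y0.000
G1 X26.735 Y22.683
G1 X0.000 Y22.683
G1 X0.000 Y0.000
; layer 4
G0 Z11.261
G0 X0.000 Y0.000
G1 X26.735 Y0.000
G1 X26.735 Y22.683
G1 X0.000 Y22.683
G1 X0.000 Y0.000
; layer 5
G0 Z14.076
G0 X0.000 Y0.000
G1 X26.735 Y0.000
G1 X26.735 Y22.683
G1 X0.000 Y22.683
G1 X0.000 Y0.000
; layer 6
G0 Z16.891
G0 X0.000 Y0.000
G1 X26.735 Y0.000
G1 X26.735 Y22.683
G1 X0.000 Y22.683
G1 X0.000 Y0.000
; layer 7
G0 Z19.706
G0 X0.000 Y0.000
G1 X26.735 Y0.000
G1 X26.735 Y22.683
G1 X0.000 Y22.683
G1 X0.000 Y0.000
M2 ; end

The solid is a rectangular box, roughly 26.7 × 22.7 mm footprint and 19.7 mm tall. Slicing at Δz = 2.815 mm — 7 equal slices spanning the solid's height, so layer i sits at z = i·h/7 — gives 7 non-empty perimeters. Each is a 4-segment closed polygon; G0 lifts to the layer z and rapids to the start vertex, then G1 traces the edges.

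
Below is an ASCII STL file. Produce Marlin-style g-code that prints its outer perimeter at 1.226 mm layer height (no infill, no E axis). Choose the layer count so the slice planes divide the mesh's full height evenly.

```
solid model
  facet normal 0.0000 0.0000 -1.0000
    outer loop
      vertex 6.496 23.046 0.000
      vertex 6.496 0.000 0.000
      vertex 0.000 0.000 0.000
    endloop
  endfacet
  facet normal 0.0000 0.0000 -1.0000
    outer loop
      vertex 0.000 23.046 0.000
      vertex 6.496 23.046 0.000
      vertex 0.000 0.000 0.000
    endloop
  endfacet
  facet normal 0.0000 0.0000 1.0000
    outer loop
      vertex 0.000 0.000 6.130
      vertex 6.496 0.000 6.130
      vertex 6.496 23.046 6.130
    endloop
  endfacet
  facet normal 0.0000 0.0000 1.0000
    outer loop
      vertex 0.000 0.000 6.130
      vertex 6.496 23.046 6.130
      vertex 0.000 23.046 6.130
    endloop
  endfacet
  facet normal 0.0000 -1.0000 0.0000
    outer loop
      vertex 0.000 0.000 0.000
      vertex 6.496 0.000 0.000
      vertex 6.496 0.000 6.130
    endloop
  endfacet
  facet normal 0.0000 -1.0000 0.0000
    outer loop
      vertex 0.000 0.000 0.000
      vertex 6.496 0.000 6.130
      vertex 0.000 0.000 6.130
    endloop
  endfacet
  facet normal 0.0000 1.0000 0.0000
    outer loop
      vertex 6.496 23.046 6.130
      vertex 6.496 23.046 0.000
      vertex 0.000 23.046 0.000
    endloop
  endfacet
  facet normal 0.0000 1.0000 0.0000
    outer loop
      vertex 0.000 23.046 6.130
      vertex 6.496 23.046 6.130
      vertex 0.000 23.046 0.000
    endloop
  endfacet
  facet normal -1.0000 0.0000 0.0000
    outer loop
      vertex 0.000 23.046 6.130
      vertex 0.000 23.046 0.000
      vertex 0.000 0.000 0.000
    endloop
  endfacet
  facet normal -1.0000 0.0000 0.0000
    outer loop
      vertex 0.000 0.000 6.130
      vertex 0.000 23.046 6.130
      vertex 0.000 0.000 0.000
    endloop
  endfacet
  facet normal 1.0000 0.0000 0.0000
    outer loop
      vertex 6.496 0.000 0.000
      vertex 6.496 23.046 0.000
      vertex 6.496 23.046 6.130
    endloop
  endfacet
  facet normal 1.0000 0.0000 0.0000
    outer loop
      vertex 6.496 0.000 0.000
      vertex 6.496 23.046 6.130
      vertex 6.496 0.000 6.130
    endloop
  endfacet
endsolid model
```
; perimeter-only toolpath
G21 ; units = mm
G90 ; absolute positioning
G28 ; home
; layer 1
G0 Z1.226
G0 X0.000 Y0.000
G1 X6.496 Y0.000
G1 X6.496 Y23.046
G1 X0.000 Y23.046
G1 X0.000 Y0.000
; layer 2
G0 Z2.452
G0 X0.000 Y0.000
G1 X6.496 Y0.000
G1 X6.496 Y23.046
G1 X0.000 Y23.046
G1 X0.000 Y0.000
; layer 3
G0 Z3.678
G0 X0.000 Y0.000
G1 X6.496 Y0.000
G1 X6.496 Y23.046
G1 X0.000 Y23.046
G1 X0.000 Y0.000
; layer 4
G0 Z4.904
G0 X0.000 Y0.000
G1 X6.496 Y0.000
G1 X6.496 Y23.046
G1 X0.000 Y23.046
G1 X0.000 Y0.000
; layer 5
G0 Z6.130
G0 X0.000 Y0.000
G1 X6.496 Y0.000
G1 X6.496 Y23.046
G1 X0.000 Y23.046
G1 X0.000 Y0.000
M2 ; end

The solid is a rectangular box, roughly 6.5 × 23 mm footprint and 6.13 mm tall. Slicing at Δz = 1.226 mm — 5 equal slices spanning the solid's height, so layer i sits at z = i·h/5 — gives 5 non-empty perimeters. Each is a 4-segment closed polygon; G0 lifts to the layer z and rapids to the start vertex, then G1 traces the edges.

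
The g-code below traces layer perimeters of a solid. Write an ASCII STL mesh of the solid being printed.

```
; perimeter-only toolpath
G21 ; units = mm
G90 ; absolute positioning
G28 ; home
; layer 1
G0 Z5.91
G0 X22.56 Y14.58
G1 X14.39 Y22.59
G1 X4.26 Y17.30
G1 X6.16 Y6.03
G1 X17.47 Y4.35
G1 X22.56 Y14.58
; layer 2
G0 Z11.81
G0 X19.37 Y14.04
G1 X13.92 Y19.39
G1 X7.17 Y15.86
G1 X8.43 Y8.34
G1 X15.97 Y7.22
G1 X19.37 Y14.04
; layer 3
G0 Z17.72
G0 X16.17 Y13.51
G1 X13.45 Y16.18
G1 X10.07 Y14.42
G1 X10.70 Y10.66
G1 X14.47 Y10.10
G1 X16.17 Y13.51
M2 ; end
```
solid part
  facet normal 0.0000 0.0000 -1.0000
    outer loop
      vertex 1.36 18.75 0.00
      vertex 14.87 25.80 0.00
      vertex 25.76 15.12 0.00
    endloop
  endfacet
  facet normal 0.0000 0.0000 -1.0000
    outer loop
      vertex 3.89 3.71 0.00
      vertex 1.36 18.75 0.00
      vertex 25.76 15.12 0.00
    endloop
  endfacet
  facet normal 0.0000 0.0000 -1.0000
    outer loop
      vertex 18.97 1.47 0.00
      vertex 3.89 3.71 0.00
      vertex 25.76 15.12 0.00
    endloop
  endfacet
  facet normal 0.6400 0.6525 0.4058
    outer loop
      vertex 25.76 15.12 0.00
      vertex 14.87 25.80 0.00
      vertex 12.97 12.97 23.63
    endloop
  endfacet
  facet normal -0.4228 0.8102 0.4059
    outer loop
      vertex 14.87 25.80 0.00
      vertex 1.36 18.75 0.00
      vertex 12.97 12.97 23.63
    endloop
  endfacet
  facet normal -0.9013 -0.1516 0.4058
    outer loop
      vertex 1.36 18.75 0.00
      vertex 3.89 3.71 0.00
      vertex 12.97 12.97 23.63
    endloop
  endfacet
  facet normal -0.1343 -0.9040 0.4059
    outer loop
      vertex 3.89 3.71 0.00
      vertex 18.97 1.47 0.00
      vertex 12.97 12.97 23.63
    endloop
  endfacet
  facet normal 0.8183 -0.4070 0.4059
    outer loop
      vertex 18.97 1.47 0.00
      vertex 25.76 15.12 0.00
      vertex 12.97 12.97 23.63
    endloop
  endfacet
endsolid part

The G0 Z moves step by Δz≈5.91 mm. The G1 loops shrink linearly with z, so the solid tapers from its base footprint up to z≈23.6. Closing with a flat bottom cap and the tapered top and triangulating gives 8 facets — a regular 5-sided pyramid, base circumscribed radius ≈ 13 mm, apex at z ≈ 23.6 mm.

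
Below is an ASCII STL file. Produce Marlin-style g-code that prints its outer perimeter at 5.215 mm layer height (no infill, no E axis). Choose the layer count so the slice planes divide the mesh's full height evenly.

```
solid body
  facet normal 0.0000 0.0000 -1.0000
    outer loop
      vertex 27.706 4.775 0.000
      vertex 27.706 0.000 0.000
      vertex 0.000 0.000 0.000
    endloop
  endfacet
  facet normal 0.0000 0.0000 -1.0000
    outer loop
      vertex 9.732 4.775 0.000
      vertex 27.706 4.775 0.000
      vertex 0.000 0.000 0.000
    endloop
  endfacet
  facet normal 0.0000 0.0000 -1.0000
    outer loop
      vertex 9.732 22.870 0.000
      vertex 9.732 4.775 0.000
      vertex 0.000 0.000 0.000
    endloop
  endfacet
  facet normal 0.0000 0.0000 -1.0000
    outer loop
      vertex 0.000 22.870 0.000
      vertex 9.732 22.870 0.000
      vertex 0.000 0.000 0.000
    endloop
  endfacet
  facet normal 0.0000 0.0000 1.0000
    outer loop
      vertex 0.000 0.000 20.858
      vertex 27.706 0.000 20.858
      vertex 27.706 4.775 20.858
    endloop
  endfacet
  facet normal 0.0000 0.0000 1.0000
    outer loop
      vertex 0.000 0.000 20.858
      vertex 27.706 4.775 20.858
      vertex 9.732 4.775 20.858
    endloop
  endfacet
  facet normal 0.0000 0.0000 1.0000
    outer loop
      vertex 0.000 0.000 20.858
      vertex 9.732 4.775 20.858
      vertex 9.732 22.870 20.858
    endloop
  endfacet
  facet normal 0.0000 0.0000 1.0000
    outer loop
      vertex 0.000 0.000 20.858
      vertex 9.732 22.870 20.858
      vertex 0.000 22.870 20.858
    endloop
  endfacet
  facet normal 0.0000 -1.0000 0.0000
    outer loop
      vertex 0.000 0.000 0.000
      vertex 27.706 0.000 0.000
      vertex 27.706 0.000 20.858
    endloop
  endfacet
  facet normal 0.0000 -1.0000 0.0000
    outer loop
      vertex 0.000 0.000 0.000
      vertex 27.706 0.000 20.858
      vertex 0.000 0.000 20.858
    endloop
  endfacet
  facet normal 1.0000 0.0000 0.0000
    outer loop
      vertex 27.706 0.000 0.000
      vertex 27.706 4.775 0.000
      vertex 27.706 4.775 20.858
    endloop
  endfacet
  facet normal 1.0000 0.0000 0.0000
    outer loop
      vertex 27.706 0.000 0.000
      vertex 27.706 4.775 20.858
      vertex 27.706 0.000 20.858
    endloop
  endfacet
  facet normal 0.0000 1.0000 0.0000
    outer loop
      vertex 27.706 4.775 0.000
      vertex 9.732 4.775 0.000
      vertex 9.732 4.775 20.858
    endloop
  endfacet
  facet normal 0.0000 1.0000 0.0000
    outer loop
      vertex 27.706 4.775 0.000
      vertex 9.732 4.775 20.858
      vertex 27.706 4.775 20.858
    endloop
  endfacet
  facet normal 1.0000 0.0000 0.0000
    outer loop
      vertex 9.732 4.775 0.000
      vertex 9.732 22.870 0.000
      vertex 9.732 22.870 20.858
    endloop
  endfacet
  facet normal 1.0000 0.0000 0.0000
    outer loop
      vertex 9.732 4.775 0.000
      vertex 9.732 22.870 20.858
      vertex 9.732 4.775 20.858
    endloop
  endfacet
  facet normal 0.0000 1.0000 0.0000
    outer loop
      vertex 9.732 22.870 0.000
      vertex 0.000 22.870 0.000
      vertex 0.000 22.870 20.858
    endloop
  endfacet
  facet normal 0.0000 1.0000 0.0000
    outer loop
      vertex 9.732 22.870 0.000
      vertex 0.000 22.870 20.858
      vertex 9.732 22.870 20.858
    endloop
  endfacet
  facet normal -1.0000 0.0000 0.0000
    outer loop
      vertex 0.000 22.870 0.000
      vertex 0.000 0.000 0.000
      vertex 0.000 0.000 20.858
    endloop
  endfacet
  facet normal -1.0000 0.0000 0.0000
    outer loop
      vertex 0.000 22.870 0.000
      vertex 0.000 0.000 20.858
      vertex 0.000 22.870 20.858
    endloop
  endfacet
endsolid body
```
; perimeter-only toolpath
G21 ; units = mm
G90 ; absolute positioning
G28 ; home
; layer 1
G0 Z5.215
G0 X0.000 Y0.000
G1 X27.706 Y0.000
G1 X27.706 Y4.775
G1 X9.732 Y4.775
G1 X9.732 Y22.870
G1 X0.000 Y22.870
G1 X0.000 Y0.000
; layer 2
G0 Z10.429
G0 X0.000 Y0.000
G1 X27.706 Y0.000
G1 X27.706 Y4.775
G1 X9.732 Y4.775
G1 X9.732 Y22.870
G1 X0.000 Y22.870
G1 X0.000 Y0.000
; layer 3
G0 Z15.643
G0 X0.000 Y0.000
G1 X27.706 Y0.000
G1 X27.706 Y4.775
G1 X9.732 Y4.775
G1 X9.732 Y22.870
G1 X0.000 Y22.870
G1 X0.000 Y0.000
; layer 4
G0 Z20.858
G0 X0.000 Y0.000
G1 X27.706 Y0.000
G1 X27.706 Y4.775
G1 X9.732 Y4.775
G1 X9.732 Y22.870
G1 X0.000 Y22.870
G1 X0.000 Y0.000
M2 ; end

The solid is an L-shaped prism: outer 27.7 × 22.9 mm, arm thicknesses ≈ 4.78 mm (horizontal) and 9.73 mm (vertical), extruded 20.9 mm in z. Slicing at Δz = 5.215 mm — 4 equal slices spanning the solid's height, so layer i sits at z = i·h/4 — gives 4 non-empty perimeters. Each is a 6-segment closed polygon; G0 lifts to the layer z and rapids to the start vertex, then G1 traces the edges.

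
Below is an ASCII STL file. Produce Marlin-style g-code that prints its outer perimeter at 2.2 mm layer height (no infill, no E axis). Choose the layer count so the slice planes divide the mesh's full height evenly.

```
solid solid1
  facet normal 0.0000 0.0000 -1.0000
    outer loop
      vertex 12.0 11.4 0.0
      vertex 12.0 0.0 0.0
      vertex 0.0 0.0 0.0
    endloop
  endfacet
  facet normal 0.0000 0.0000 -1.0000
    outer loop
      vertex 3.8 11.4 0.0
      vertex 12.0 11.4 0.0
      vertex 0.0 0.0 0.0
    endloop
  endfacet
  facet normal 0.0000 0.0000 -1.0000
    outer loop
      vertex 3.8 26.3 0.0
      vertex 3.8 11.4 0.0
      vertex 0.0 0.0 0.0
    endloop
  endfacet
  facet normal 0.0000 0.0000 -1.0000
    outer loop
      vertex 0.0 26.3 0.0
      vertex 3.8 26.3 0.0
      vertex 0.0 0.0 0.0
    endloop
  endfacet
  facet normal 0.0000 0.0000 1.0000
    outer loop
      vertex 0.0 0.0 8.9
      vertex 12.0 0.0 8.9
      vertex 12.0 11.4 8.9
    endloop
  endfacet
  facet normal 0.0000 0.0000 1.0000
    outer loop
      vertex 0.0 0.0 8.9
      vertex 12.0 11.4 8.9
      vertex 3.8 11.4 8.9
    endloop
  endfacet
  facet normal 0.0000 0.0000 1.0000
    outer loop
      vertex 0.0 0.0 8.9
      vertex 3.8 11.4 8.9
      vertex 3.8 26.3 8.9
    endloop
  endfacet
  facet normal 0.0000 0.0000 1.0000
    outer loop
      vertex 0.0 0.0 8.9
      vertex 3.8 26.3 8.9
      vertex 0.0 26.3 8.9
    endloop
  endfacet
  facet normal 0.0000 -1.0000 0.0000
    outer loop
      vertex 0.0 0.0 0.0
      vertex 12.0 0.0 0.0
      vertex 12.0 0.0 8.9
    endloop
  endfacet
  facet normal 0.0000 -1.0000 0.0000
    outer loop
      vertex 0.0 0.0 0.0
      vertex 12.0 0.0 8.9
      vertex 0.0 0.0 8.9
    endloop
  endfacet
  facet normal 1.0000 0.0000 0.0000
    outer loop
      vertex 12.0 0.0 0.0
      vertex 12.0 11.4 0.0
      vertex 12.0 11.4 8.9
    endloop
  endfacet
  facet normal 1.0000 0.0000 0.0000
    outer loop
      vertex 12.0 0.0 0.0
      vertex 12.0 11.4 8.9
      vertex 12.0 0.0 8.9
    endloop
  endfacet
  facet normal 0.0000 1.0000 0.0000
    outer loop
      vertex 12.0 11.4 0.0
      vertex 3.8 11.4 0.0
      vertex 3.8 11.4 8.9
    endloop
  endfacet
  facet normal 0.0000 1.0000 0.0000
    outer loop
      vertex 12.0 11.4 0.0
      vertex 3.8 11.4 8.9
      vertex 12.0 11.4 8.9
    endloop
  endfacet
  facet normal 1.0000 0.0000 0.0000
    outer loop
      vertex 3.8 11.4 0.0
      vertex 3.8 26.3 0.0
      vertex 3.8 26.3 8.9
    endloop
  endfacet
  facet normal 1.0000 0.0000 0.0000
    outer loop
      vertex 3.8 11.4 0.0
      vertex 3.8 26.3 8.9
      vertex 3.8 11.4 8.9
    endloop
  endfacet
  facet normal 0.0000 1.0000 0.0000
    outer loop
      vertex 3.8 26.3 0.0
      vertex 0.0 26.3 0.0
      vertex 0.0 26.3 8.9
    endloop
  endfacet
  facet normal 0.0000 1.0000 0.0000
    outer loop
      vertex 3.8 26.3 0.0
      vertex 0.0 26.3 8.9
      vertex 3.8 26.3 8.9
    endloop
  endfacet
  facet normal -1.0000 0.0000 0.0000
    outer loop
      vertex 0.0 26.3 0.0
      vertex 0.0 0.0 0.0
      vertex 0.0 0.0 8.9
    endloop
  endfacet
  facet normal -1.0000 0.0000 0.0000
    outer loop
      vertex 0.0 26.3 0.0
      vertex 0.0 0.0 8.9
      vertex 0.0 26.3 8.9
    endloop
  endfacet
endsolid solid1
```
; perimeter-only toolpath
G21 ; units = mm
G90 ; absolute positioning
G28 ; home
; layer 1
G0 Z2.2
G0 X0.0 Y0.0
G1 X12.0 Y0.0
G1 X12.0 Y11.4
G1 X3.8 Y11.4
G1 X3.8 Y26.3
G1 X0.0 Y26.3
G1 X0.0 Y0.0
; layer 2
G0 Z4.5
G0 X0.0 Y0.0
G1 X12.0 Y0.0
G1 X12.0 Y11.4
G1 X3.8 Y11.4
G1 X3.8 Y26.3
G1 X0.0 Y26.3
G1 X0.0 Y0.0
; layer 3
G0 Z6.7
G0 X0.0 Y0.0
G1 X12.0 Y0.0
G1 X12.0 Y11.4
G1 X3.8 Y11.4
G1 X3.8 Y26.3
G1 X0.0 Y26.3
G1 X0.0 Y0.0
; layer 4
G0 Z8.9
G0 X0.0 Y0.0
G1 X12.0 Y0.0
G1 X12.0 Y11.4
G1 X3.8 Y11.4
G1 X3.8 Y26.3
G1 X0.0 Y26.3
G1 X0.0 Y0.0
M2 ; end

The solid is an L-shaped prism: outer 12 × 26.3 mm, arm thicknesses ≈ 11.4 mm (horizontal) and 3.8 mm (vertical), extruded 8.9 mm in z. Slicing at Δz = 2.2 mm — 4 equal slices spanning the solid's height, so layer i sits at z = i·h/4 — gives 4 non-empty perimeters. Each is a 6-segment closed polygon; G0 lifts to the layer z and rapids to the start vertex, then G1 traces the edges.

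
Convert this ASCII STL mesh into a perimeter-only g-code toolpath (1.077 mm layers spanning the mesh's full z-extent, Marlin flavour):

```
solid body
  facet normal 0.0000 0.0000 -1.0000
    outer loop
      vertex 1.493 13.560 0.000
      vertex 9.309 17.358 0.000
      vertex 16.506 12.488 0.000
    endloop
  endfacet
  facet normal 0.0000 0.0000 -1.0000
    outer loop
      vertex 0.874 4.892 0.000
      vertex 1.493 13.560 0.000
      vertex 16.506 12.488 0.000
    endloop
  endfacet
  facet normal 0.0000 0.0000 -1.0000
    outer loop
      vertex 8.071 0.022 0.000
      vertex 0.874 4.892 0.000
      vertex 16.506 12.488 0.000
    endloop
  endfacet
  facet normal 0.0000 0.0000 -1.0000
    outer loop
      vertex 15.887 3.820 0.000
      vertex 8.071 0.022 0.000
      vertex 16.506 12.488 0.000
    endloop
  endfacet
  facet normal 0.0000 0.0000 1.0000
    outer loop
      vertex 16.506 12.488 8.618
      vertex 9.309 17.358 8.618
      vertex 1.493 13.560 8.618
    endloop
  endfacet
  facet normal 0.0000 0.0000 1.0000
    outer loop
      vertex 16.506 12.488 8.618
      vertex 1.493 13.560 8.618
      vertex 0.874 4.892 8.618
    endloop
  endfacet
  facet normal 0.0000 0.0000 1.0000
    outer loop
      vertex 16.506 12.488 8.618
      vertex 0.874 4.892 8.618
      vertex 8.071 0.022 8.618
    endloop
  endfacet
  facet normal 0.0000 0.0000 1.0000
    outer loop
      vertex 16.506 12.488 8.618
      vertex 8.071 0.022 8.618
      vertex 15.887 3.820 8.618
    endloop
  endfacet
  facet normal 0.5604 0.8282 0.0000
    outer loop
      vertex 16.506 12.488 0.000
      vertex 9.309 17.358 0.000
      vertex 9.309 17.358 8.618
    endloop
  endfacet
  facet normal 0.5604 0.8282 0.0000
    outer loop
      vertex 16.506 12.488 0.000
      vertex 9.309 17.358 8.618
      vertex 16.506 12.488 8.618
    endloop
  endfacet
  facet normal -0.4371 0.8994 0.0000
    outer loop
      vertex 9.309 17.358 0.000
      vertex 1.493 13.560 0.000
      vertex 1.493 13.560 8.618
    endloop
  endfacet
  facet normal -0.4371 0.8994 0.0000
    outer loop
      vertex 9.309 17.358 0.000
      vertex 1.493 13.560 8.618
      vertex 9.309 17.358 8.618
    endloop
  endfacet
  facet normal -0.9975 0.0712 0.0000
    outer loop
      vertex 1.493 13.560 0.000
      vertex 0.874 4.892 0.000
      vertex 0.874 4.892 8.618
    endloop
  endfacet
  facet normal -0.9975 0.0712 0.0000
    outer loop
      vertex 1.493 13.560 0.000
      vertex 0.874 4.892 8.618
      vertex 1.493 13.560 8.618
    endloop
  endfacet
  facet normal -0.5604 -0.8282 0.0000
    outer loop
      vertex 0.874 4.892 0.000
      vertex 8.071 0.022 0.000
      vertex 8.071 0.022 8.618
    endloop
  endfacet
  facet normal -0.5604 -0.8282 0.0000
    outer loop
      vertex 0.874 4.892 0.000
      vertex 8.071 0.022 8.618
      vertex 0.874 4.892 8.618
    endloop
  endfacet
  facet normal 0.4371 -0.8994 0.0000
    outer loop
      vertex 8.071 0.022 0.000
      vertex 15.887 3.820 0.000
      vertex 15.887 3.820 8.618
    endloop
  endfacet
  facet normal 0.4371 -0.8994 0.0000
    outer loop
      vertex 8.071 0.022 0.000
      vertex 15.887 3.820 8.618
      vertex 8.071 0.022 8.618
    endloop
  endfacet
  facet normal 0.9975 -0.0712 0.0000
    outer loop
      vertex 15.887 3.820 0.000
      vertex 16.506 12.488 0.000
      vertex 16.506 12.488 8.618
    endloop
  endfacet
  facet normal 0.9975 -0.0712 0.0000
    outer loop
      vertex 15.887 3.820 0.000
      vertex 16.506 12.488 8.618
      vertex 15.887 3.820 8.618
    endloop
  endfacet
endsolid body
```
; perimeter-only toolpath
G21 ; units = mm
G90 ; absolute positioning
G28 ; home
; layer 1
G0 Z1.077
G0 X16.506 Y12.488
G1 X9.309 Y17.358
G1 X1.493 Y13.560
G1 X0.874 Y4.892
G1 X8.071 Y0.022
G1 X15.887 Y3.820
G1 X16.506 Y12.488
; layer 2
G0 Z2.155
G0 X16.506 Y12.488
G1 X9.309 Y17.358
G1 X1.493 Y13.560
G1 X0.874 Y4.892
G1 X8.071 Y0.022
G1 X15.887 Y3.820
G1 X16.506 Y12.488
; layer 3
G0 Z3.232
G0 X16.506 Y12.488
G1 X9.309 Y17.358
G1 X1.493 Y13.560
G1 X0.874 Y4.892
G1 X8.071 Y0.022
G1 X15.887 Y3.820
G1 X16.506 Y12.488
; layer 4
G0 Z4.309
G0 X16.506 Y12.488
G1 X9.309 Y17.358
G1 X1.493 Y13.560
G1 X0.874 Y4.892
G1 X8.071 Y0.022
G1 X15.887 Y3.820
G1 X16.506 Y12.488
; layer 5
G0 Z5.386
G0 X16.506 Y12.488
G1 X9.309 Y17.358
G1 X1.493 Y13.560
G1 X0.874 Y4.892
G1 X8.071 Y0.022
G1 X15.887 Y3.820
G1 X16.506 Y12.488
; layer 6
G0 Z6.463
G0 X16.506 Y12.488
G1 X9.309 Y17.358
G1 X1.493 Y13.560
G1 X0.874 Y4.892
G1 X8.071 Y0.022
G1 X15.887 Y3.820
G1 X16.506 Y12.488
; layer 7
G0 Z7.541
G0 X16.506 Y12.488
G1 X9.309 Y17.358
G1 X1.493 Y13.560
G1 X0.874 Y4.892
G1 X8.071 Y0.022
G1 X15.887 Y3.820
G1 X16.506 Y12.488
; layer 8
G0 Z8.618
G0 X16.506 Y12.488
G1 X9.309 Y17.358
G1 X1.493 Y13.560
G1 X0.874 Y4.892
G1 X8.071 Y0.022
G1 X15.887 Y3.820
G1 X16.506 Y12.488
M2 ; end

The solid is a regular 6-sided prism (a cylinder approximated with 6 flat sides), circumscribed radius ≈ 8.69 mm, height ≈ 8.62 mm. Slicing at Δz = 1.077 mm — 8 equal slices spanning the solid's height, so layer i sits at z = i·h/8 — gives 8 non-empty perimeters. Each is a 6-segment closed polygon; G0 lifts to the layer z and rapids to the start vertex, then G1 traces the edges.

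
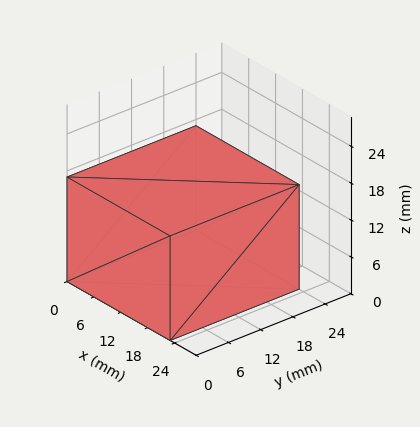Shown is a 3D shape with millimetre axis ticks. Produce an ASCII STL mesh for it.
Reading the render: the shape is a rectangular box, roughly 23 × 24 mm footprint and 17 mm tall (dimensions read to the nearest mm from the axis ticks). For the STL, each face is triangulated and given an outward normal.

solid part
  facet normal 0.0000 0.0000 -1.0000
    outer loop
      vertex 23.0 24.0 0.0
      vertex 23.0 0.0 0.0
      vertex 0.0 0.0 0.0
    endloop
  endfacet
  facet normal 0.0000 0.0000 -1.0000
    outer loop
      vertex 0.0 24.0 0.0
      vertex 23.0 24.0 0.0
      vertex 0.0 0.0 0.0
    endloop
  endfacet
  facet normal 0.0000 0.0000 1.0000
    outer loop
      vertex 0.0 0.0 17.0
      vertex 23.0 0.0 17.0
      vertex 23.0 24.0 17.0
    endloop
  endfacet
  facet normal 0.0000 0.0000 1.0000
    outer loop
      vertex 0.0 0.0 17.0
      vertex 23.0 24.0 17.0
      vertex 0.0 24.0 17.0
    endloop
  endfacet
  facet normal 0.0000 -1.0000 0.0000
    outer loop
      vertex 0.0 0.0 0.0
      vertex 23.0 0.0 0.0
      vertex 23.0 0.0 17.0
    endloop
  endfacet
  facet normal 0.0000 -1.0000 0.0000
    outer loop
      vertex 0.0 0.0 0.0
      vertex 23.0 0.0 17.0
      vertex 0.0 0.0 17.0
    endloop
  endfacet
  facet normal 0.0000 1.0000 0.0000
    outer loop
      vertex 23.0 24.0 17.0
      vertex 23.0 24.0 0.0
      vertex 0.0 24.0 0.0
    endloop
  endfacet
  facet normal 0.0000 1.0000 0.0000
    outer loop
      vertex 0.0 24.0 17.0
      vertex 23.0 24.0 17.0
      vertex 0.0 24.0 0.0
    endloop
  endfacet
  facet normal -1.0000 0.0000 0.0000
    outer loop
      vertex 0.0 24.0 17.0
      vertex 0.0 24.0 0.0
      vertex 0.0 0.0 0.0
    endloop
  endfacet
  facet normal -1.0000 0.0000 0.0000
    outer loop
      vertex 0.0 0.0 17.0
      vertex 0.0 24.0 17.0
      vertex 0.0 0.0 0.0
    endloop
  endfacet
  facet normal 1.0000 0.0000 0.0000
    outer loop
      vertex 23.0 0.0 0.0
      vertex 23.0 24.0 0.0
      vertex 23.0 24.0 17.0
    endloop
  endfacet
  facet normal 1.0000 0.0000 0.0000
    outer loop
      vertex 23.0 0.0 0.0
      vertex 23.0 24.0 17.0
      vertex 23.0 0.0 17.0
    endloop
  endfacet
endsolid part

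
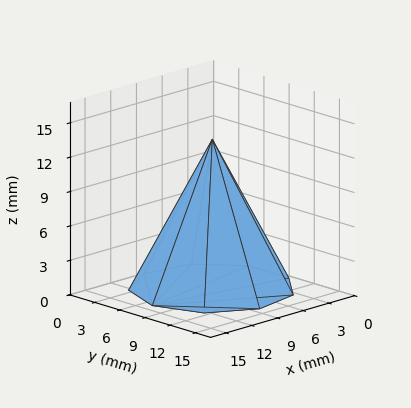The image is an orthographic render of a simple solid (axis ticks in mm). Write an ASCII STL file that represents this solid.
Reading the render: the shape is a regular 9-sided pyramid, base circumscribed radius ≈ 7 mm, apex at z ≈ 13 mm (dimensions read to the nearest mm from the axis ticks). For the STL, each face is triangulated and given an outward normal.

solid part
  facet normal 0.0000 0.0000 -1.0000
    outer loop
      vertex 8.216 13.894 0.000
      vertex 12.362 11.500 0.000
      vertex 14.000 7.000 0.000
    endloop
  endfacet
  facet normal 0.0000 0.0000 -1.0000
    outer loop
      vertex 3.500 13.062 0.000
      vertex 8.216 13.894 0.000
      vertex 14.000 7.000 0.000
    endloop
  endfacet
  facet normal 0.0000 0.0000 -1.0000
    outer loop
      vertex 0.422 9.394 0.000
      vertex 3.500 13.062 0.000
      vertex 14.000 7.000 0.000
    endloop
  endfacet
  facet normal 0.0000 0.0000 -1.0000
    outer loop
      vertex 0.422 4.606 0.000
      vertex 0.422 9.394 0.000
      vertex 14.000 7.000 0.000
    endloop
  endfacet
  facet normal 0.0000 0.0000 -1.0000
    outer loop
      vertex 3.500 0.938 0.000
      vertex 0.422 4.606 0.000
      vertex 14.000 7.000 0.000
    endloop
  endfacet
  facet normal 0.0000 0.0000 -1.0000
    outer loop
      vertex 8.216 0.106 0.000
      vertex 3.500 0.938 0.000
      vertex 14.000 7.000 0.000
    endloop
  endfacet
  facet normal 0.0000 0.0000 -1.0000
    outer loop
      vertex 12.362 2.500 0.000
      vertex 8.216 0.106 0.000
      vertex 14.000 7.000 0.000
    endloop
  endfacet
  facet normal 0.8385 0.3052 0.4515
    outer loop
      vertex 14.000 7.000 0.000
      vertex 12.362 11.500 0.000
      vertex 7.000 7.000 13.000
    endloop
  endfacet
  facet normal 0.4462 0.7727 0.4515
    outer loop
      vertex 12.362 11.500 0.000
      vertex 8.216 13.894 0.000
      vertex 7.000 7.000 13.000
    endloop
  endfacet
  facet normal -0.1550 0.8787 0.4515
    outer loop
      vertex 8.216 13.894 0.000
      vertex 3.500 13.062 0.000
      vertex 7.000 7.000 13.000
    endloop
  endfacet
  facet normal -0.6835 0.5736 0.4515
    outer loop
      vertex 3.500 13.062 0.000
      vertex 0.422 9.394 0.000
      vertex 7.000 7.000 13.000
    endloop
  endfacet
  facet normal -0.8923 0.0000 0.4515
    outer loop
      vertex 0.422 9.394 0.000
      vertex 0.422 4.606 0.000
      vertex 7.000 7.000 13.000
    endloop
  endfacet
  facet normal -0.6835 -0.5736 0.4515
    outer loop
      vertex 0.422 4.606 0.000
      vertex 3.500 0.938 0.000
      vertex 7.000 7.000 13.000
    endloop
  endfacet
  facet normal -0.1550 -0.8787 0.4515
    outer loop
      vertex 3.500 0.938 0.000
      vertex 8.216 0.106 0.000
      vertex 7.000 7.000 13.000
    endloop
  endfacet
  facet normal 0.4462 -0.7727 0.4515
    outer loop
      vertex 8.216 0.106 0.000
      vertex 12.362 2.500 0.000
      vertex 7.000 7.000 13.000
    endloop
  endfacet
  facet normal 0.8385 -0.3052 0.4515
    outer loop
      vertex 12.362 2.500 0.000
      vertex 14.000 7.000 0.000
      vertex 7.000 7.000 13.000
    endloop
  endfacet
endsolid part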